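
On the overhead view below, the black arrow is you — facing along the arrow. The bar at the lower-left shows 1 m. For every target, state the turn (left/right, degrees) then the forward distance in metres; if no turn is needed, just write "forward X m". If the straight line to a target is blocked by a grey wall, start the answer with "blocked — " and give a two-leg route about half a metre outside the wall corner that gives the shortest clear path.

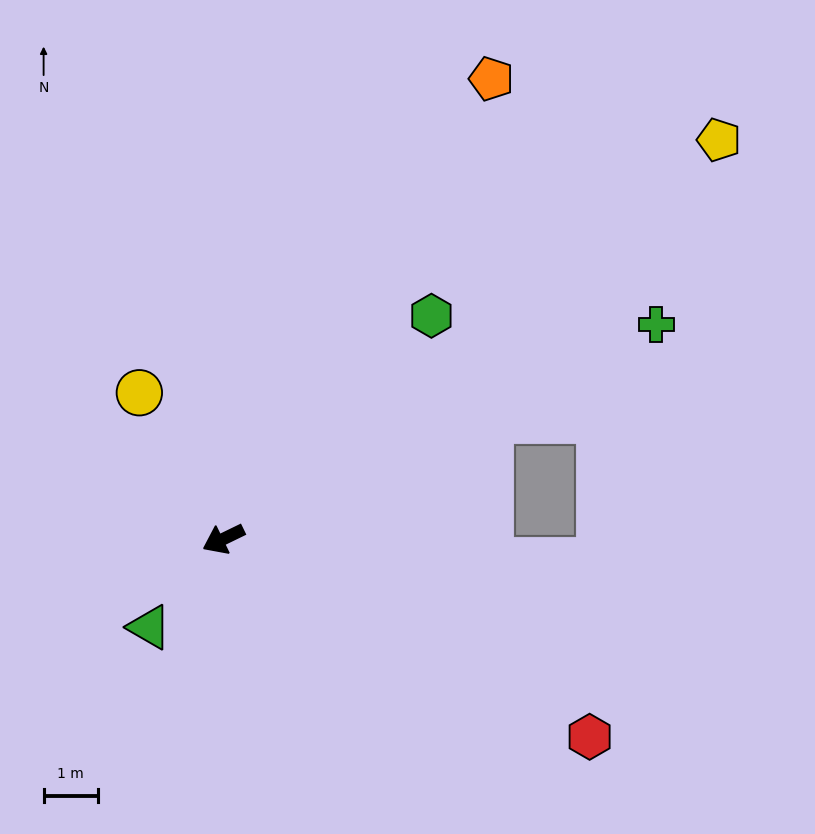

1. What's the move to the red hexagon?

turn left 126°, forward 7.7 m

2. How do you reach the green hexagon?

turn right 159°, forward 5.6 m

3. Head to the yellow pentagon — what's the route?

turn right 167°, forward 11.7 m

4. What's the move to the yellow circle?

turn right 86°, forward 3.1 m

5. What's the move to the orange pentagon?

turn right 146°, forward 9.8 m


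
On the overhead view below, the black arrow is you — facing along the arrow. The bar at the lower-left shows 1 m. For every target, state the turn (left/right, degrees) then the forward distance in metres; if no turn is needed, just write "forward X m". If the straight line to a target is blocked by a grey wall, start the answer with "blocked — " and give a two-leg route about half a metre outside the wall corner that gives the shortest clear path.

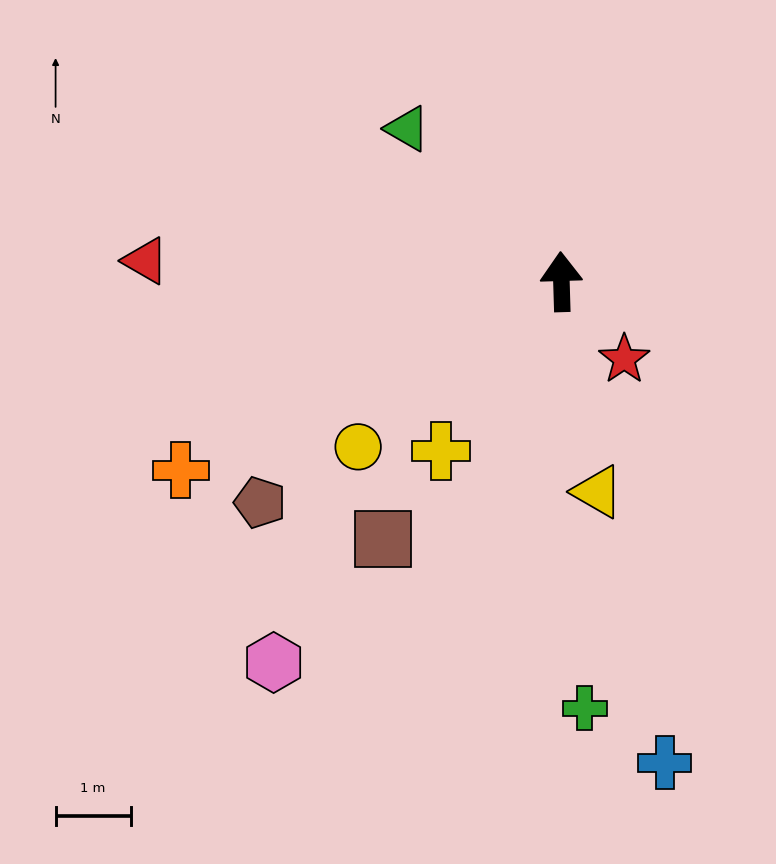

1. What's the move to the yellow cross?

turn left 143°, forward 2.8 m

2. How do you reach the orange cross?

turn left 115°, forward 5.7 m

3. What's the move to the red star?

turn right 143°, forward 1.3 m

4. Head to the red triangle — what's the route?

turn left 85°, forward 5.5 m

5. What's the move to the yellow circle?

turn left 127°, forward 3.5 m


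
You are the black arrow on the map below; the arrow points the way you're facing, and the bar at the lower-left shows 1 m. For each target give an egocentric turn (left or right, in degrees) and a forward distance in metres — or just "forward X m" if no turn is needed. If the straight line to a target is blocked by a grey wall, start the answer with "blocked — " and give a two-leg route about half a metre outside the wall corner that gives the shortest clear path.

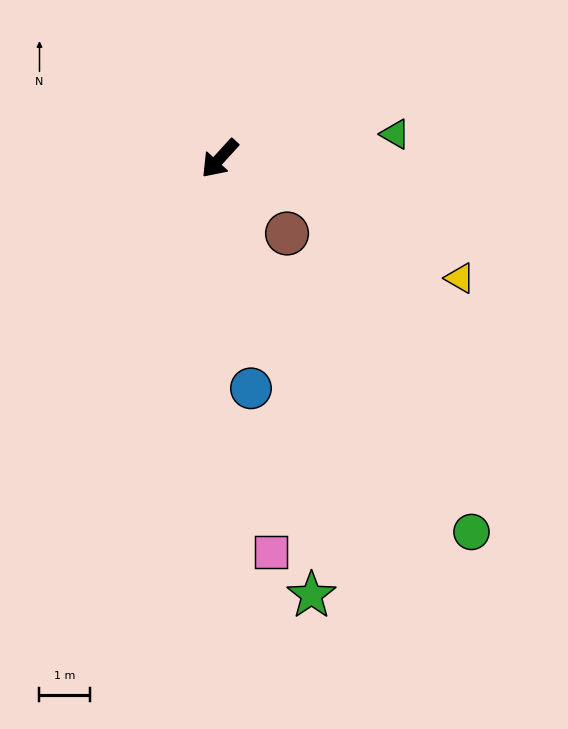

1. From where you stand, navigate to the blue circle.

turn left 50°, forward 4.6 m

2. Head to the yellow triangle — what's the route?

turn left 106°, forward 5.3 m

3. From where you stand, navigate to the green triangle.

turn left 140°, forward 3.5 m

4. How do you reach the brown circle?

turn left 84°, forward 2.0 m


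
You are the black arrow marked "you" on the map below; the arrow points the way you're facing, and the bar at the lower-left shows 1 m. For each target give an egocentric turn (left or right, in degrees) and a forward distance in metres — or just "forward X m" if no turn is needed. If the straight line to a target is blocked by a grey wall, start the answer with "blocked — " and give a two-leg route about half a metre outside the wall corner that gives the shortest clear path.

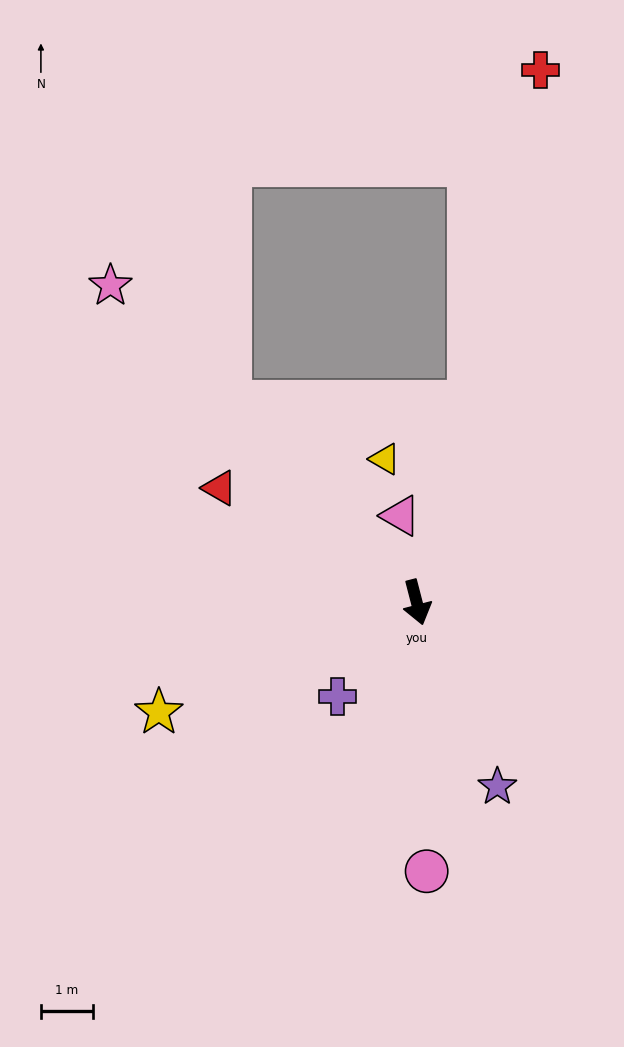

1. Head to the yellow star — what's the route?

turn right 81°, forward 5.4 m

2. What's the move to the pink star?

turn right 150°, forward 8.4 m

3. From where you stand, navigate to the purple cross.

turn right 55°, forward 2.4 m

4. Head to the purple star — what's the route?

turn left 9°, forward 3.9 m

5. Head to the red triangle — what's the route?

turn right 135°, forward 4.4 m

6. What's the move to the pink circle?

turn right 12°, forward 5.2 m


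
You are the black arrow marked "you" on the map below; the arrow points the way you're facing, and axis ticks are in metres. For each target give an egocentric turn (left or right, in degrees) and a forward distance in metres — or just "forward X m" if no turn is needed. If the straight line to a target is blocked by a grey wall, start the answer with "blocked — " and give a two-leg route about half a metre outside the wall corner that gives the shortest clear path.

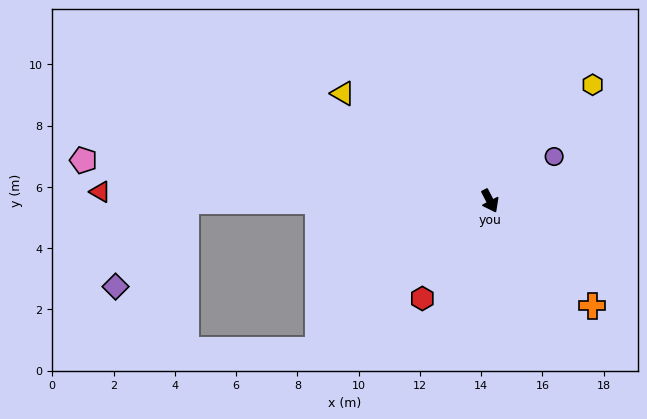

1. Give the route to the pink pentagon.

turn right 123°, forward 13.3 m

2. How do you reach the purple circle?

turn left 97°, forward 2.5 m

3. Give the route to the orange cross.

turn left 17°, forward 4.8 m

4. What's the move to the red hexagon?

turn right 62°, forward 3.9 m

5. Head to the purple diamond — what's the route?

blocked — turn right 117°, forward 9.9 m, then turn left 50°, forward 3.6 m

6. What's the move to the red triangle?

turn right 119°, forward 12.7 m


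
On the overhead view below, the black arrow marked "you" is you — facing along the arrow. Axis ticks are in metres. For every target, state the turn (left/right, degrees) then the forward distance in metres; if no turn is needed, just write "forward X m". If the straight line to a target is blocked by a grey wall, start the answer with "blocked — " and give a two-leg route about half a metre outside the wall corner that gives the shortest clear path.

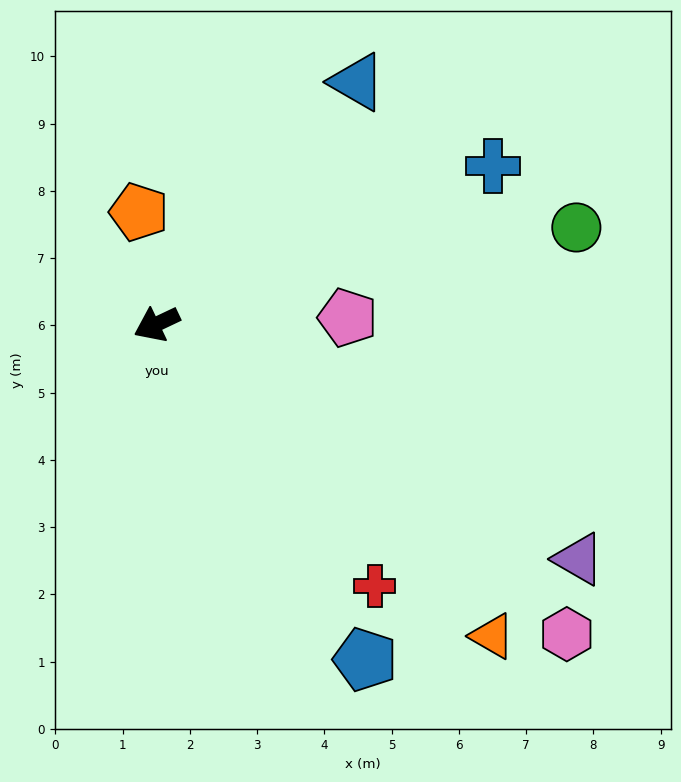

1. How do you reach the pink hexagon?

turn left 118°, forward 7.6 m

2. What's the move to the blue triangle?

turn right 155°, forward 4.7 m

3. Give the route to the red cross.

turn left 104°, forward 5.1 m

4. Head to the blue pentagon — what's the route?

turn left 97°, forward 5.9 m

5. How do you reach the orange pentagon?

turn right 106°, forward 1.7 m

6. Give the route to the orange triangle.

turn left 112°, forward 6.8 m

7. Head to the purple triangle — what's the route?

turn left 126°, forward 7.2 m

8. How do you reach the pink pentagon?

turn left 157°, forward 2.8 m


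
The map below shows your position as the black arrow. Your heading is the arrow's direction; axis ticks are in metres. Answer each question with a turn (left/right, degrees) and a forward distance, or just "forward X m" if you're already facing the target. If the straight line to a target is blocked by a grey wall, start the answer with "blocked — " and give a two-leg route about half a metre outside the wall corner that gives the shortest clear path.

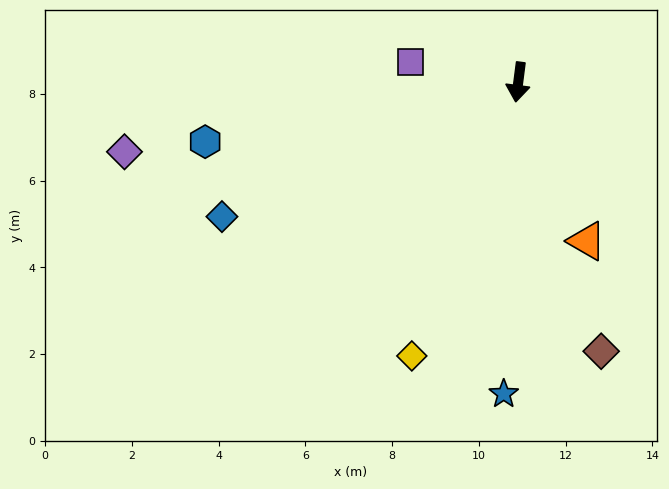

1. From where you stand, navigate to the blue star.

turn left 5°, forward 7.2 m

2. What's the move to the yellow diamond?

turn right 14°, forward 6.8 m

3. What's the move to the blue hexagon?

turn right 72°, forward 7.3 m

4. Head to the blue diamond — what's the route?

turn right 58°, forward 7.5 m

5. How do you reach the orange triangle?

turn left 31°, forward 4.0 m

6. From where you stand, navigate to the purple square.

turn right 93°, forward 2.5 m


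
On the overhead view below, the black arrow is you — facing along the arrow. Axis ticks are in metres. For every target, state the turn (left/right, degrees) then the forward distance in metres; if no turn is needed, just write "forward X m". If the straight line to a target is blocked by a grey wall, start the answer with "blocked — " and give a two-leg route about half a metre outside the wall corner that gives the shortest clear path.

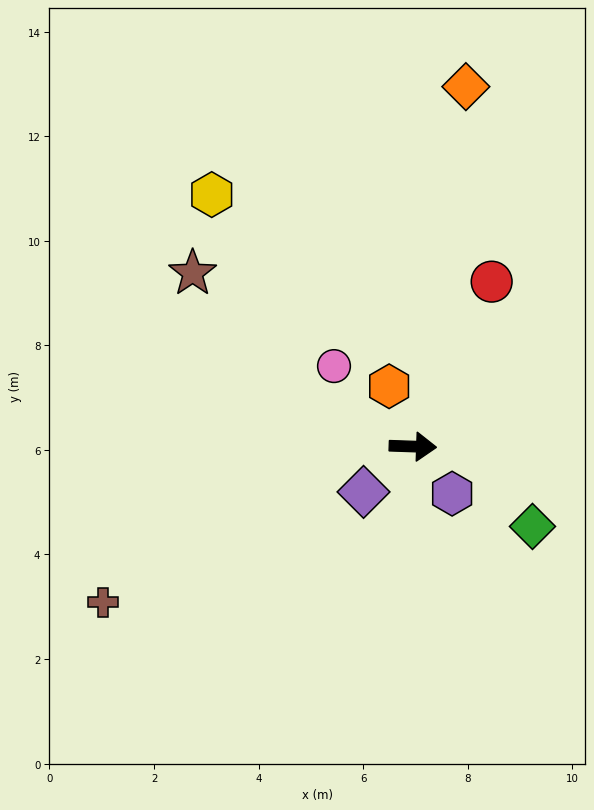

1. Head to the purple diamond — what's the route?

turn right 135°, forward 1.3 m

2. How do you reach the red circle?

turn left 66°, forward 3.5 m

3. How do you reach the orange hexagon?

turn left 113°, forward 1.2 m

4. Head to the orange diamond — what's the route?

turn left 84°, forward 7.0 m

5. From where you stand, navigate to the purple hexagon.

turn right 48°, forward 1.2 m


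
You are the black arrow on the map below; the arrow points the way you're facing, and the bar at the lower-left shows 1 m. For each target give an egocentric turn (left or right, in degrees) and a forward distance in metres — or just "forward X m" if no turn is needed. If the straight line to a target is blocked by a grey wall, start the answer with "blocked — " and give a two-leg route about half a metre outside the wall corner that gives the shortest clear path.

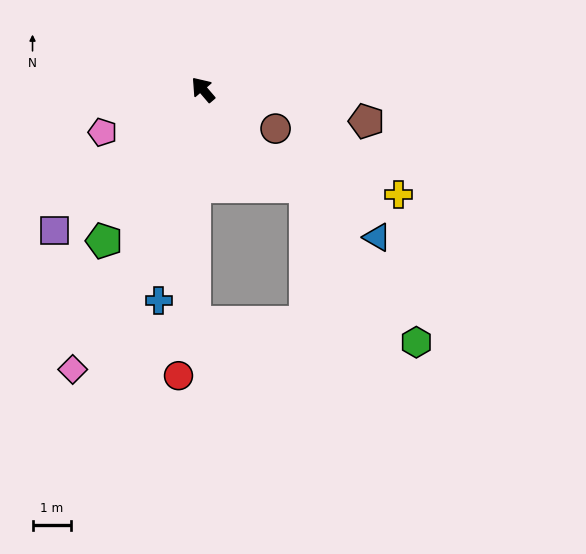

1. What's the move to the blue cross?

turn left 128°, forward 5.6 m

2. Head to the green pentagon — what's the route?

turn left 106°, forward 4.7 m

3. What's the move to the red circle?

turn left 135°, forward 7.5 m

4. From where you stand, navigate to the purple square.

turn left 93°, forward 5.4 m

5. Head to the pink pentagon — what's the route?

turn left 73°, forward 2.9 m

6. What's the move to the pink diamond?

turn left 115°, forward 8.1 m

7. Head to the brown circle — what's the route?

turn right 159°, forward 2.2 m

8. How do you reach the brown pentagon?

turn right 142°, forward 4.4 m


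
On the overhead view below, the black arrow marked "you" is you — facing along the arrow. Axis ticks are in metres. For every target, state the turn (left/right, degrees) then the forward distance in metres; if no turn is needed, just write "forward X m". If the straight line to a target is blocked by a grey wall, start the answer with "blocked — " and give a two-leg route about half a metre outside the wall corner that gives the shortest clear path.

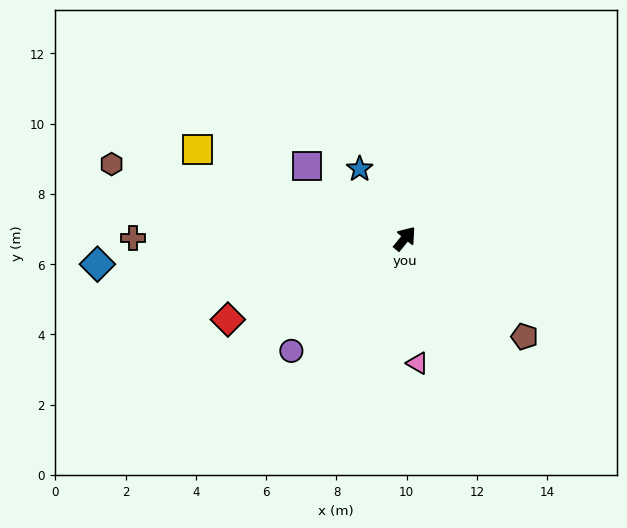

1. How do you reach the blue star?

turn left 72°, forward 2.4 m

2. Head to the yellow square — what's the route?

turn left 106°, forward 6.4 m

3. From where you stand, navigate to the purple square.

turn left 93°, forward 3.5 m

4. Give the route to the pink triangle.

turn right 135°, forward 3.6 m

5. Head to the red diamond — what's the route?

turn left 154°, forward 5.5 m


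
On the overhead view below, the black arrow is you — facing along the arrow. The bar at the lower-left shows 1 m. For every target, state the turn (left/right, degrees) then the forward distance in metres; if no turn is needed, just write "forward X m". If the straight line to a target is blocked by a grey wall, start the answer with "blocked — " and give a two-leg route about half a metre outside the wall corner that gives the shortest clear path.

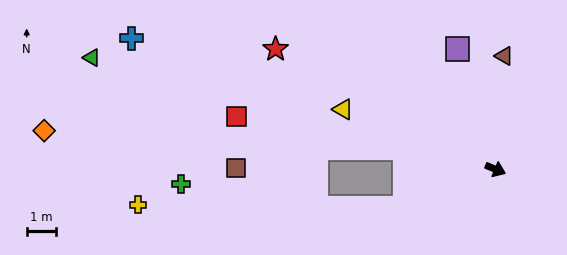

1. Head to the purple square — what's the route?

turn left 130°, forward 4.3 m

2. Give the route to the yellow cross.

blocked — turn right 134°, forward 3.4 m, then turn right 24°, forward 9.2 m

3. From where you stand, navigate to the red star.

turn left 174°, forward 8.6 m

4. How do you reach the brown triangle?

turn left 108°, forward 3.9 m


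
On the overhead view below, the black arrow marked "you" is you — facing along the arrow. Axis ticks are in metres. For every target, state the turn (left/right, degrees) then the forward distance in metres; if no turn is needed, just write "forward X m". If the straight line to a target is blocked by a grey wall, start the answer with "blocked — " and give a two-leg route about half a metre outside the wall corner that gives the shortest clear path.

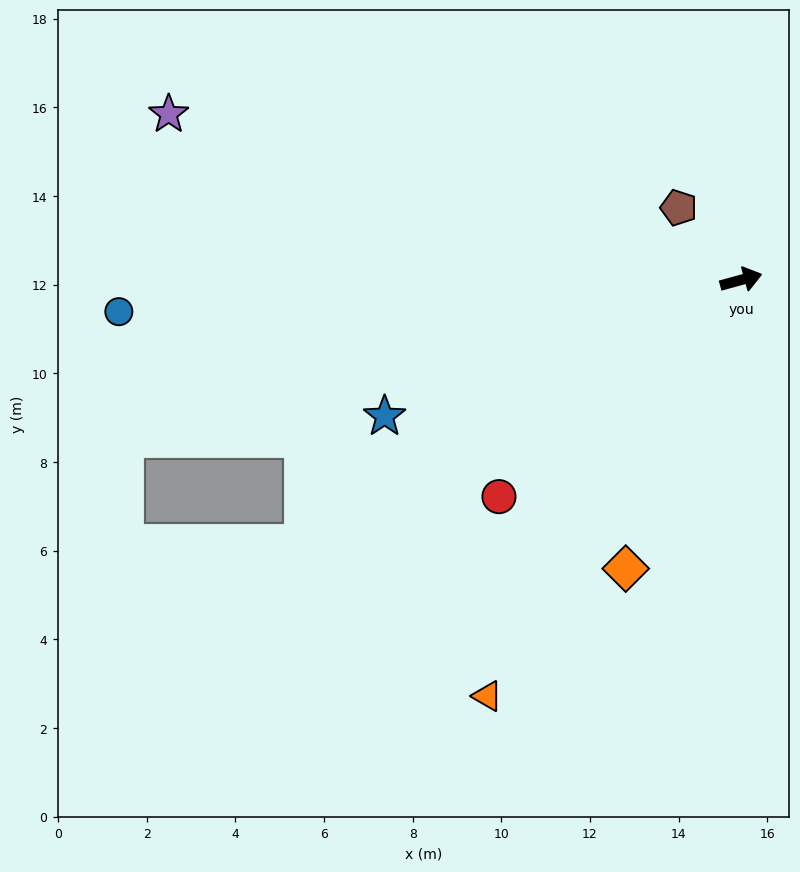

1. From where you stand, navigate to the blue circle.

turn left 168°, forward 14.1 m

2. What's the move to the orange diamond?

turn right 127°, forward 7.0 m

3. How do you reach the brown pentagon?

turn left 116°, forward 2.2 m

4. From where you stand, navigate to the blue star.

turn right 174°, forward 8.6 m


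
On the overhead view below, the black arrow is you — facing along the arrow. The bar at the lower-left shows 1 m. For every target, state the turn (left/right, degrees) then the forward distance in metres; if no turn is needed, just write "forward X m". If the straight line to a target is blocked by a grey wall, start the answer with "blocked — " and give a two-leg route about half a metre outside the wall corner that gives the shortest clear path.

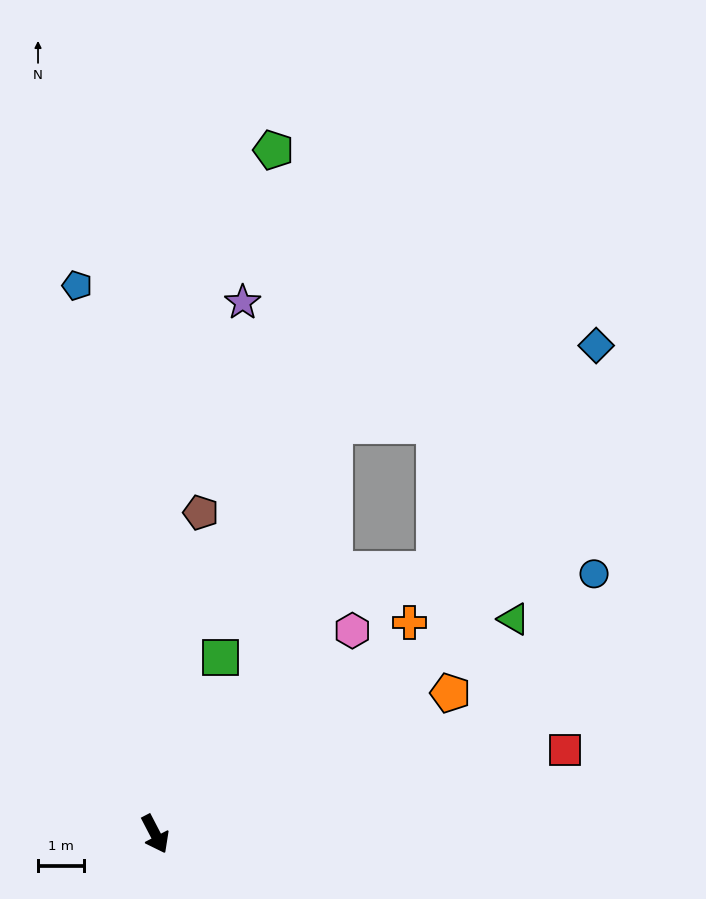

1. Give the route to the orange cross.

turn left 102°, forward 7.3 m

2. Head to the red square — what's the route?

turn left 74°, forward 9.2 m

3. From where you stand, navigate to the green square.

turn left 132°, forward 4.1 m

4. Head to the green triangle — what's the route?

turn left 94°, forward 9.2 m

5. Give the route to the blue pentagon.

turn left 161°, forward 12.2 m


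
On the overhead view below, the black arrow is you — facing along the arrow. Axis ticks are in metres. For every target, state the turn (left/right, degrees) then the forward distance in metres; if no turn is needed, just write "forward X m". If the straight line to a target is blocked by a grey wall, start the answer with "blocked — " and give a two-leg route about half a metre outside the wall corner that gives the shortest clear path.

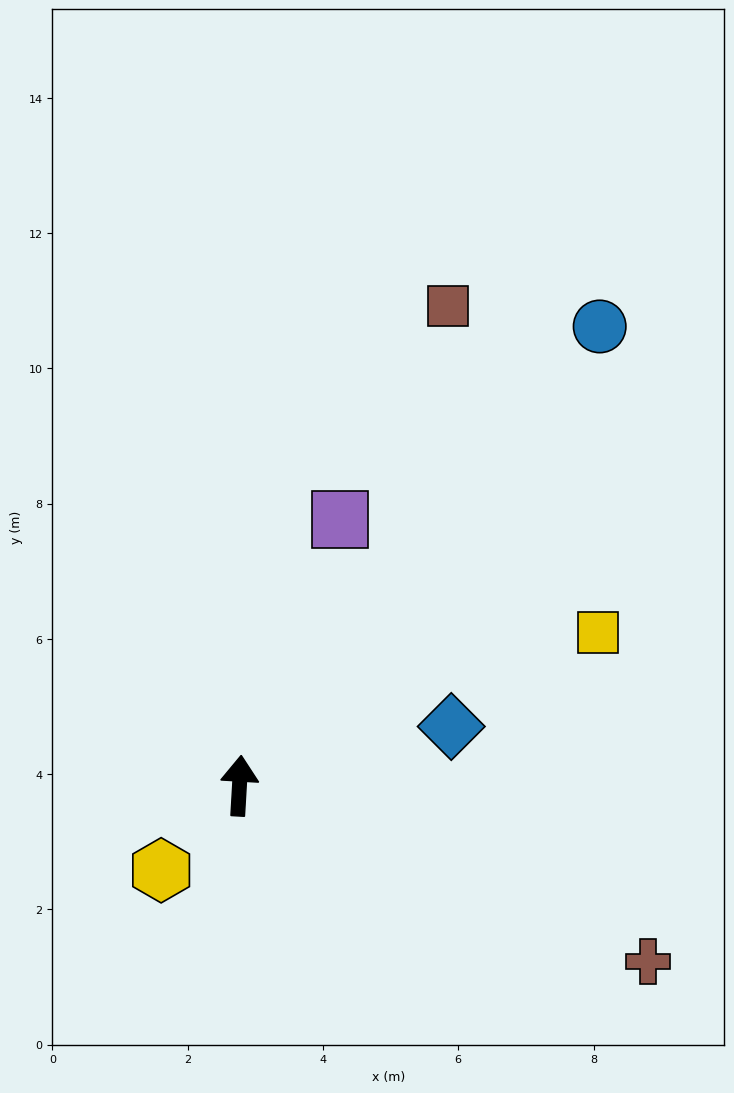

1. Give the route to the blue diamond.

turn right 71°, forward 3.3 m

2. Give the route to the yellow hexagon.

turn left 141°, forward 1.7 m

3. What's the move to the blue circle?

turn right 35°, forward 8.6 m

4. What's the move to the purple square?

turn right 17°, forward 4.2 m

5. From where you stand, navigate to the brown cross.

turn right 110°, forward 6.6 m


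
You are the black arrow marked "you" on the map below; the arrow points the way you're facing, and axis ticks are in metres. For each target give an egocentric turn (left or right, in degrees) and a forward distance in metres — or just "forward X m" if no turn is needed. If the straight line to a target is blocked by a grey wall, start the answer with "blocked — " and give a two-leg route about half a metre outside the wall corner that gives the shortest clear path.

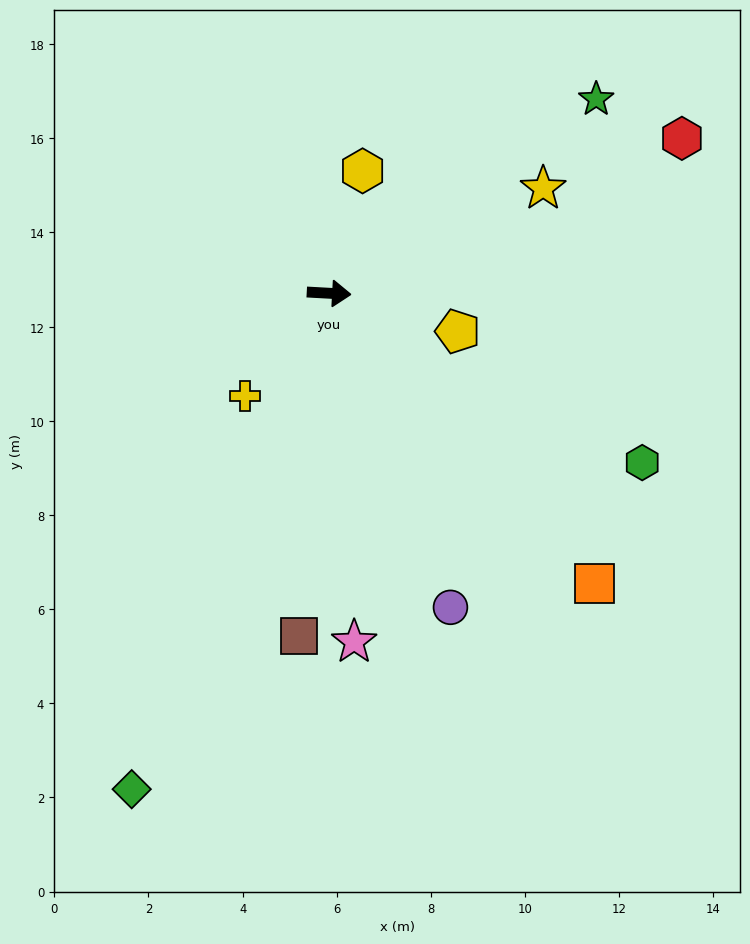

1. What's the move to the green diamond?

turn right 109°, forward 11.3 m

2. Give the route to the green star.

turn left 39°, forward 7.0 m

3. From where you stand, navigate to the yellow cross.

turn right 126°, forward 2.8 m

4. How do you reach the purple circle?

turn right 66°, forward 7.2 m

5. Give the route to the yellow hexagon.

turn left 78°, forward 2.7 m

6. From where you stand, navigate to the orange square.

turn right 44°, forward 8.4 m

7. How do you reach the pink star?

turn right 83°, forward 7.4 m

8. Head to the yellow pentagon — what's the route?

turn right 13°, forward 2.8 m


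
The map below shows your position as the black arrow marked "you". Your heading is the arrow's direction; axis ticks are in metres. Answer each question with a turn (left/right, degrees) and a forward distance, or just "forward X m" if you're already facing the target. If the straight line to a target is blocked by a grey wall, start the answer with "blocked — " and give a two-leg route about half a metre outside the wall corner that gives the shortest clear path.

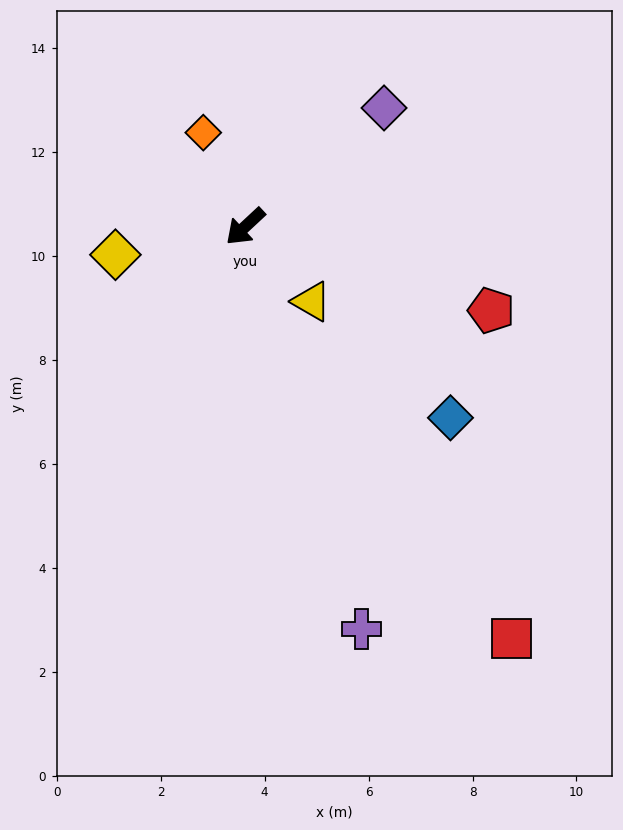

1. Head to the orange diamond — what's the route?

turn right 109°, forward 2.0 m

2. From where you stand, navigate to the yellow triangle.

turn left 89°, forward 1.9 m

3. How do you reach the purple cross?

turn left 63°, forward 8.1 m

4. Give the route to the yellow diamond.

turn right 31°, forward 2.6 m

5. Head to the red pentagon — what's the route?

turn left 118°, forward 5.0 m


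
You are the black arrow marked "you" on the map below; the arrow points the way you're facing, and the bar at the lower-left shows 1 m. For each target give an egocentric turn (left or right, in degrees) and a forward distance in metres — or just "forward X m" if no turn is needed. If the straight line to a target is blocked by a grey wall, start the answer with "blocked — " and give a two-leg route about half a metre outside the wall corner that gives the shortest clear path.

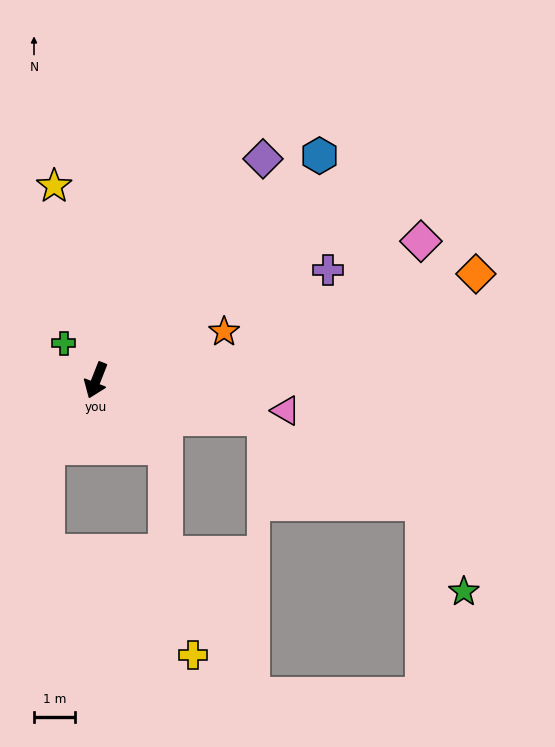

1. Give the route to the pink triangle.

turn left 102°, forward 4.7 m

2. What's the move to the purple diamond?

turn left 164°, forward 6.8 m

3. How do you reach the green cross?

turn right 117°, forward 1.2 m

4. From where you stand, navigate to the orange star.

turn left 132°, forward 3.4 m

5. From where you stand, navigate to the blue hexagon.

turn left 157°, forward 7.8 m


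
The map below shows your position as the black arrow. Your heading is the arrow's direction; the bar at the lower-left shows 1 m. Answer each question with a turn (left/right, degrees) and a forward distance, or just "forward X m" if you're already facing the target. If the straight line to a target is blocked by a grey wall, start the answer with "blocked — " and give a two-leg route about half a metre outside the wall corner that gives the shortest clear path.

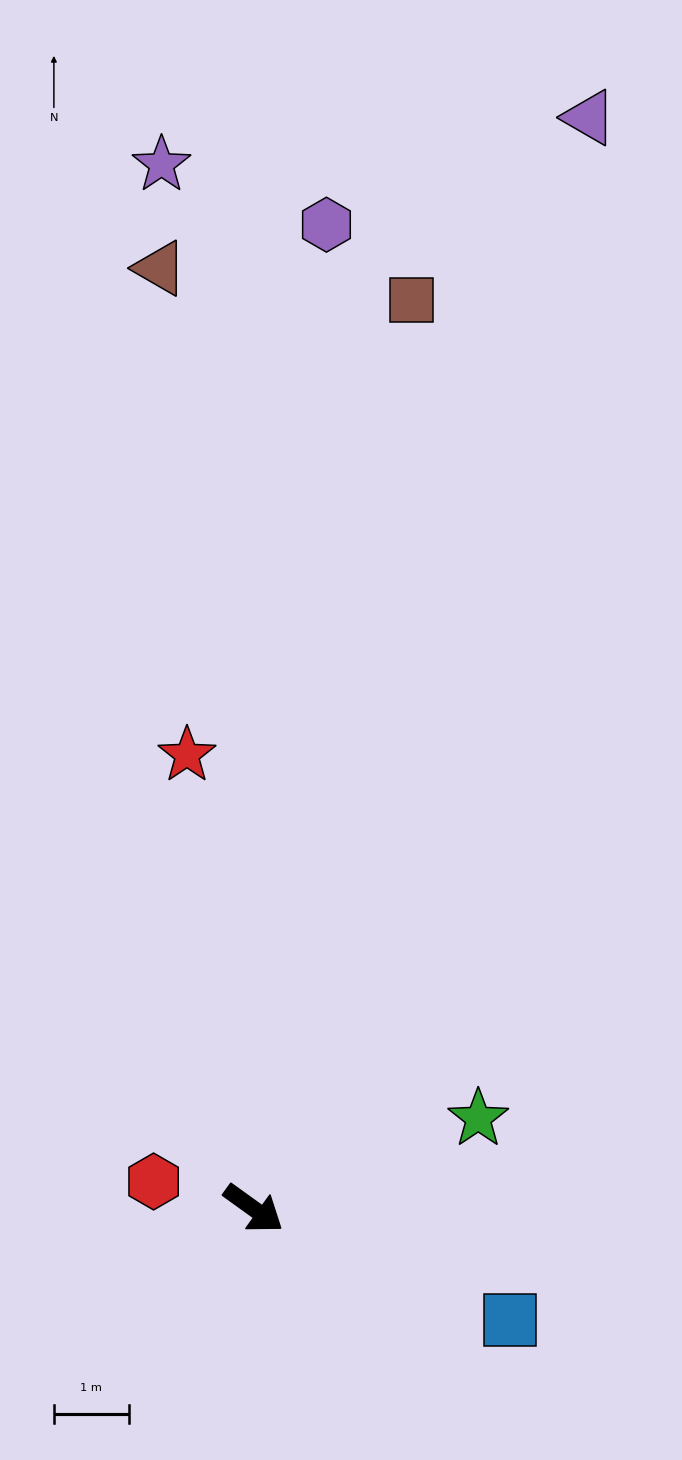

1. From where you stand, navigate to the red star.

turn left 134°, forward 6.1 m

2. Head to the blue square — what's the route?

turn left 12°, forward 3.7 m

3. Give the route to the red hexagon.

turn right 159°, forward 1.4 m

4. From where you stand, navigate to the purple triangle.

turn left 109°, forward 15.3 m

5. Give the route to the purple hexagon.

turn left 122°, forward 13.2 m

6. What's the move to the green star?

turn left 58°, forward 3.2 m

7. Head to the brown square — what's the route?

turn left 116°, forward 12.3 m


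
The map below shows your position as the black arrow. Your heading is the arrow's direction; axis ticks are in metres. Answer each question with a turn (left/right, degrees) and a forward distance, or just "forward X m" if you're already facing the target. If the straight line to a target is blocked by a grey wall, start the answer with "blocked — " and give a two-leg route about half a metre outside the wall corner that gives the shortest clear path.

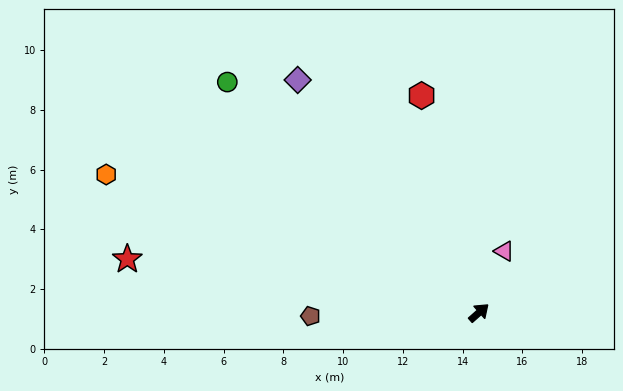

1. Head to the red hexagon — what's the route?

turn left 63°, forward 7.5 m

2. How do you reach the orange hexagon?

turn left 118°, forward 13.3 m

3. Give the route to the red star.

turn left 130°, forward 11.9 m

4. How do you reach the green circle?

turn left 96°, forward 11.4 m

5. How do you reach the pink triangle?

turn left 26°, forward 2.2 m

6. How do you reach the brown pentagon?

turn left 140°, forward 5.6 m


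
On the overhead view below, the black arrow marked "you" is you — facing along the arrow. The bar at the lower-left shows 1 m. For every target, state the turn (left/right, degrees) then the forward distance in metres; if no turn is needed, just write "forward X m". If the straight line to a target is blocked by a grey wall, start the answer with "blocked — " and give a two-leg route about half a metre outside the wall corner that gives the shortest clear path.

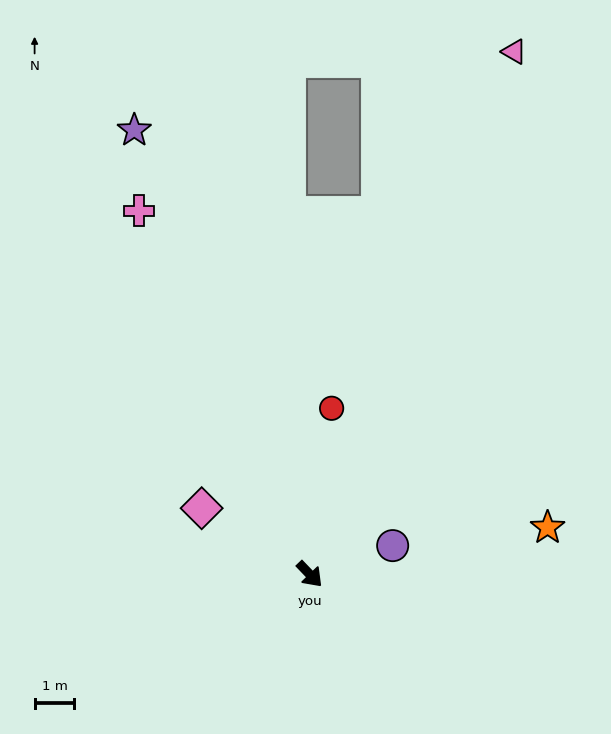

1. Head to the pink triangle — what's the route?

turn left 115°, forward 14.1 m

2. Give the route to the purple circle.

turn left 65°, forward 2.2 m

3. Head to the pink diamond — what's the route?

turn right 165°, forward 3.2 m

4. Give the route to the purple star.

turn left 158°, forward 12.0 m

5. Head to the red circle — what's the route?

turn left 129°, forward 4.2 m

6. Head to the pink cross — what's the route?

turn left 161°, forward 10.1 m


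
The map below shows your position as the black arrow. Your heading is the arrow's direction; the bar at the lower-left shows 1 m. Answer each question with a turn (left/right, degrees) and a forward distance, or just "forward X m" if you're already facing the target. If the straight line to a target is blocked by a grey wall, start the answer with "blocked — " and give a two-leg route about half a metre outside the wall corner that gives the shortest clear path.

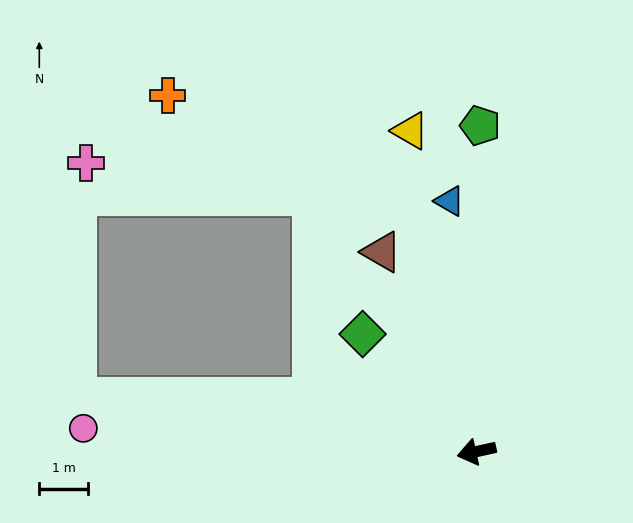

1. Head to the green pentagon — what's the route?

turn right 103°, forward 6.7 m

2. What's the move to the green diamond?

turn right 58°, forward 3.3 m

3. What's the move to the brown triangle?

turn right 77°, forward 4.5 m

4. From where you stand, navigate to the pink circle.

turn right 16°, forward 8.0 m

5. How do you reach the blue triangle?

turn right 96°, forward 5.1 m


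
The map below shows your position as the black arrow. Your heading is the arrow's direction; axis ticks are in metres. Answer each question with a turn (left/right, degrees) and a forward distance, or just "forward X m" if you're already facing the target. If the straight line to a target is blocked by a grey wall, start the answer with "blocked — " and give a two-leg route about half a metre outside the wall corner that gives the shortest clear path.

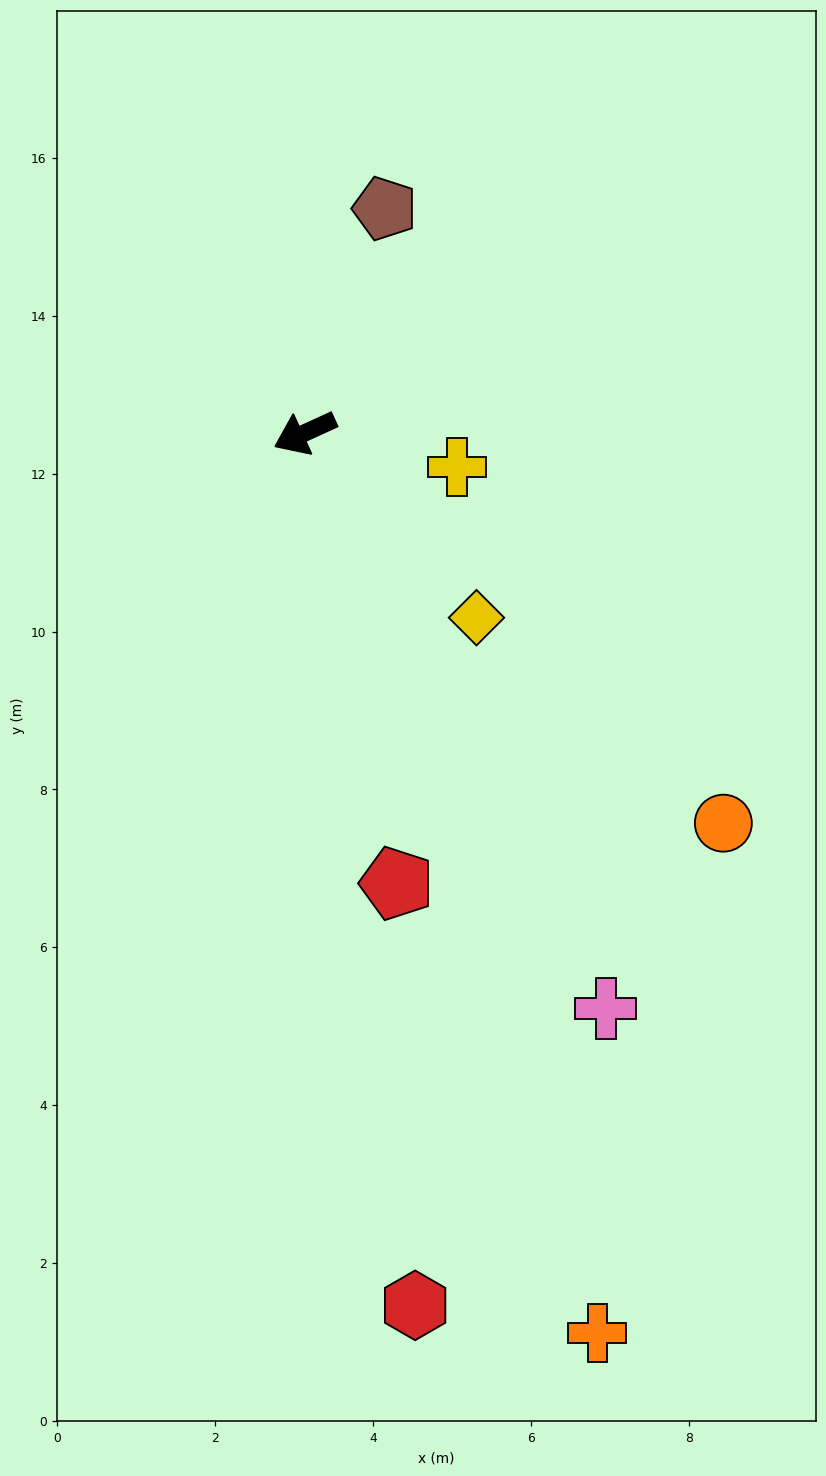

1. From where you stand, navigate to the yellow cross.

turn left 143°, forward 2.0 m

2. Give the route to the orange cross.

turn left 83°, forward 12.0 m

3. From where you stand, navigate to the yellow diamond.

turn left 108°, forward 3.2 m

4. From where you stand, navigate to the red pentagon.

turn left 77°, forward 5.8 m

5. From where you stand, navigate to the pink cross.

turn left 93°, forward 8.2 m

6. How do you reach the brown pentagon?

turn right 134°, forward 3.0 m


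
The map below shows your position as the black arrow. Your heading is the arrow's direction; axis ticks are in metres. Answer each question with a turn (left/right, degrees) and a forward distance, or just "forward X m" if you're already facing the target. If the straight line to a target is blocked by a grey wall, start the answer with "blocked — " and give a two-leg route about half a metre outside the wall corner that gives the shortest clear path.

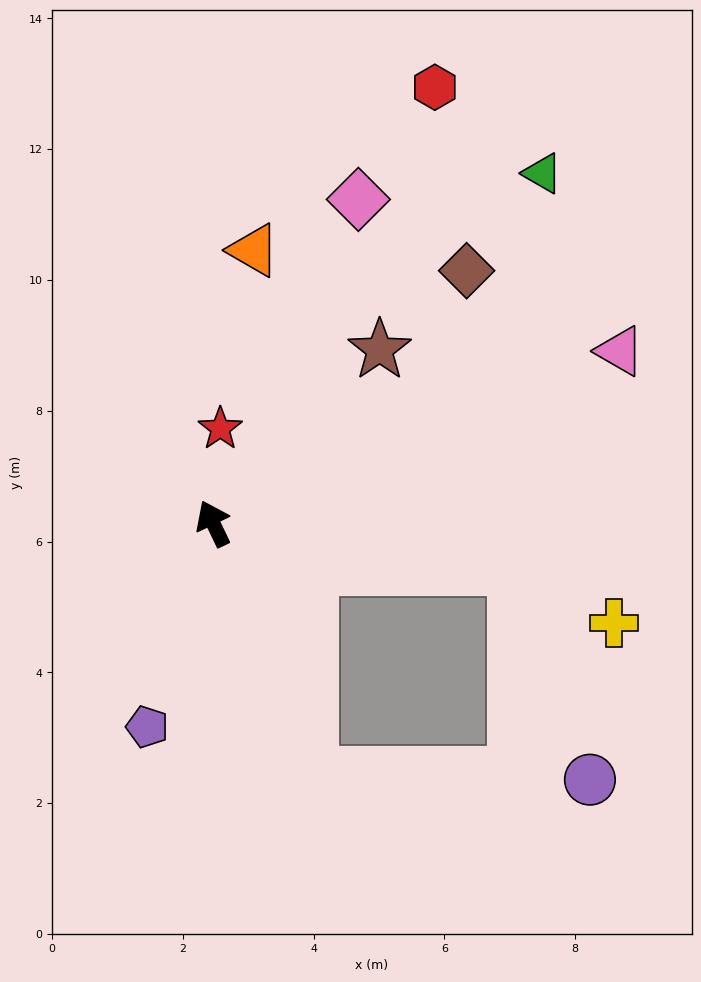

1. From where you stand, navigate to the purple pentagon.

turn left 137°, forward 3.3 m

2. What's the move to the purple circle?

blocked — turn right 124°, forward 4.7 m, then turn right 62°, forward 3.4 m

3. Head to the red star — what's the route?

turn right 30°, forward 1.5 m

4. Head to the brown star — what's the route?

turn right 69°, forward 3.7 m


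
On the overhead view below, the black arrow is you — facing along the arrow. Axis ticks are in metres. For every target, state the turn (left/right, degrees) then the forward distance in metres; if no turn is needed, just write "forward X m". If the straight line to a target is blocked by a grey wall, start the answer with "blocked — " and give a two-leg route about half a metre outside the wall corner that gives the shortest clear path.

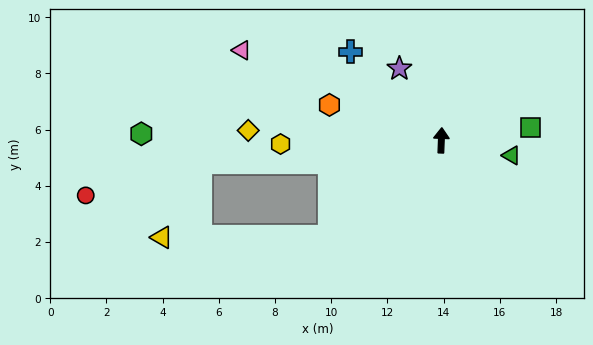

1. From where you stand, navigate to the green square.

turn right 80°, forward 3.2 m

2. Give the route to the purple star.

turn left 33°, forward 3.0 m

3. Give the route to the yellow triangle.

blocked — turn left 133°, forward 5.2 m, then turn right 41°, forward 6.0 m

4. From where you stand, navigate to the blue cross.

turn left 48°, forward 4.5 m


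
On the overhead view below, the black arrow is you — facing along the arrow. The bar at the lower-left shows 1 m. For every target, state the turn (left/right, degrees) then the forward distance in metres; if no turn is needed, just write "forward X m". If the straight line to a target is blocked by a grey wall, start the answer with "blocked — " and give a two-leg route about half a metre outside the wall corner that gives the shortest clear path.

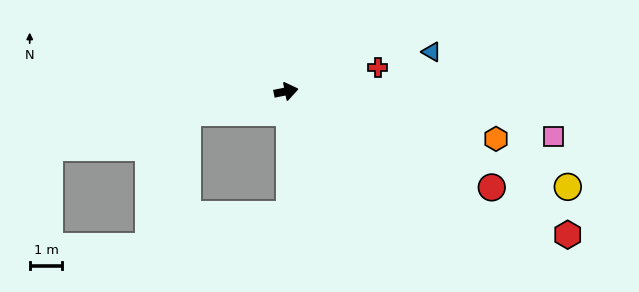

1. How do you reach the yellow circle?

turn right 30°, forward 9.2 m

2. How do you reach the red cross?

turn left 3°, forward 2.9 m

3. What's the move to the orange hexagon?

turn right 24°, forward 6.6 m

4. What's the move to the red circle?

turn right 36°, forward 7.0 m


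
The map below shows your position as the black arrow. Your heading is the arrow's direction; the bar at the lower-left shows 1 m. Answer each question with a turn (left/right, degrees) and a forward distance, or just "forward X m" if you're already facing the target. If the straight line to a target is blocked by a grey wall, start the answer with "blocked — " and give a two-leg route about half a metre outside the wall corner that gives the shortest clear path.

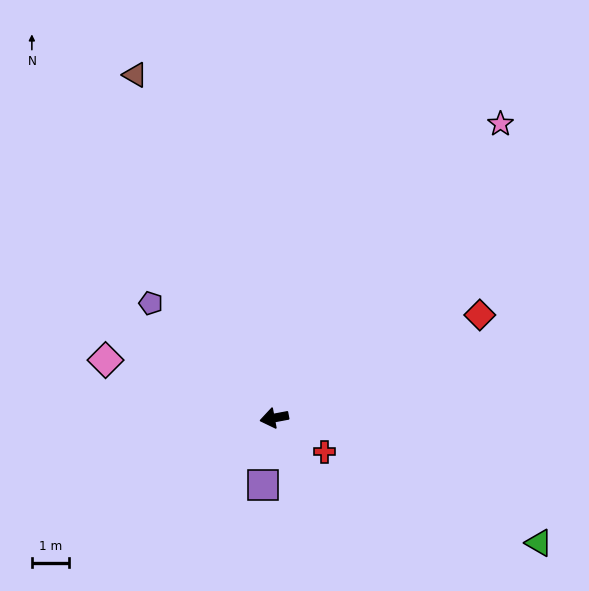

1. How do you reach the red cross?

turn left 135°, forward 1.6 m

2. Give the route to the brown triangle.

turn right 79°, forward 10.0 m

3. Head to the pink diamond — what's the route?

turn right 30°, forward 4.8 m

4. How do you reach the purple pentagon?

turn right 54°, forward 4.5 m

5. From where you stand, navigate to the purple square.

turn left 70°, forward 1.8 m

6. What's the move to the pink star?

turn right 138°, forward 10.0 m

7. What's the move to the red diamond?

turn right 164°, forward 6.2 m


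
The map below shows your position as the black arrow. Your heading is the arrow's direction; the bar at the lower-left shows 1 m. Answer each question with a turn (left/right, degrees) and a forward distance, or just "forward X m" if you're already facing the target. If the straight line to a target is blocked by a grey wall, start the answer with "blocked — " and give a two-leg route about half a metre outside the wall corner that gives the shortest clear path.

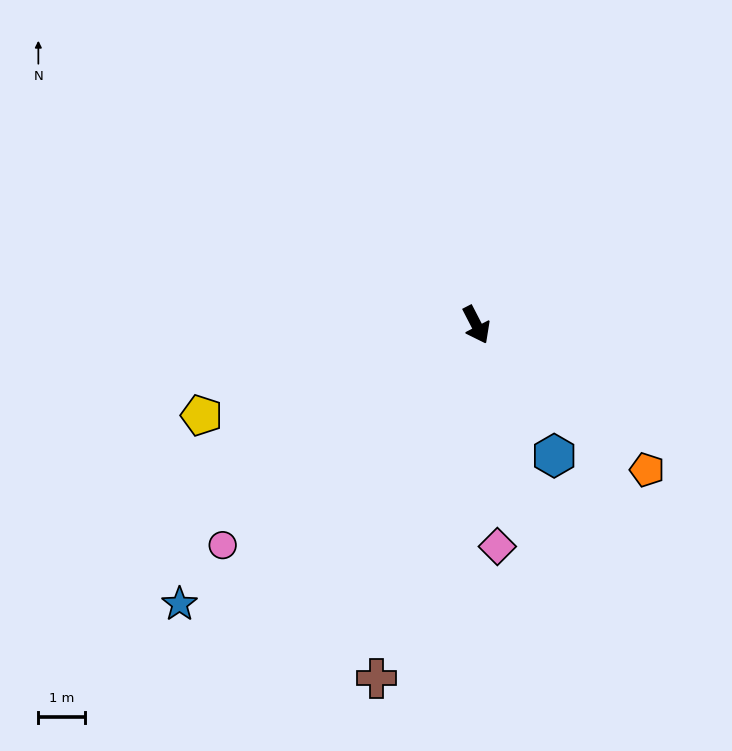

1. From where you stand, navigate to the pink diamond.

turn right 22°, forward 4.8 m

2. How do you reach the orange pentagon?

turn left 22°, forward 4.8 m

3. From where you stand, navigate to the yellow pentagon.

turn right 99°, forward 6.2 m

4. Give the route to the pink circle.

turn right 76°, forward 7.2 m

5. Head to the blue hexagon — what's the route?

turn left 3°, forward 3.3 m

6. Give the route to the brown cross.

turn right 43°, forward 7.9 m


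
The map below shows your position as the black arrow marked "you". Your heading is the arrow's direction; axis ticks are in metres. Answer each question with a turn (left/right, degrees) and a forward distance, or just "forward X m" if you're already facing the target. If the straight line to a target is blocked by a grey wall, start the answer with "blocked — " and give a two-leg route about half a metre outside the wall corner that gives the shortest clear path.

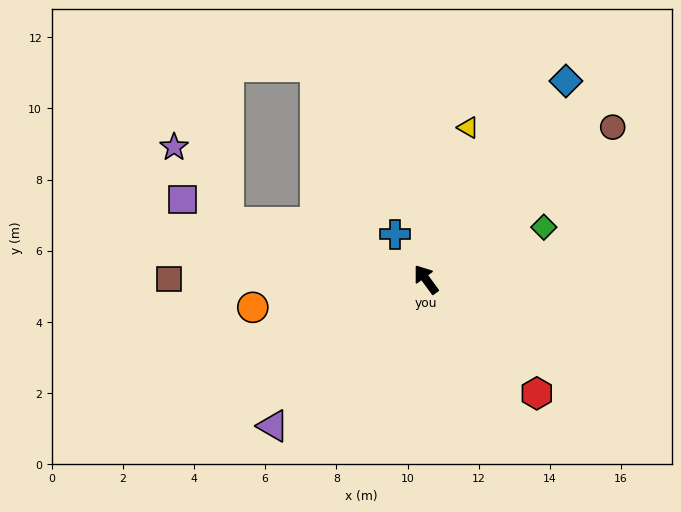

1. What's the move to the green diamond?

turn right 102°, forward 3.6 m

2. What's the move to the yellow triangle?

turn right 52°, forward 4.4 m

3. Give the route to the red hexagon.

turn right 172°, forward 4.5 m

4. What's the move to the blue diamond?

turn right 71°, forward 6.8 m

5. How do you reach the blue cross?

forward 1.5 m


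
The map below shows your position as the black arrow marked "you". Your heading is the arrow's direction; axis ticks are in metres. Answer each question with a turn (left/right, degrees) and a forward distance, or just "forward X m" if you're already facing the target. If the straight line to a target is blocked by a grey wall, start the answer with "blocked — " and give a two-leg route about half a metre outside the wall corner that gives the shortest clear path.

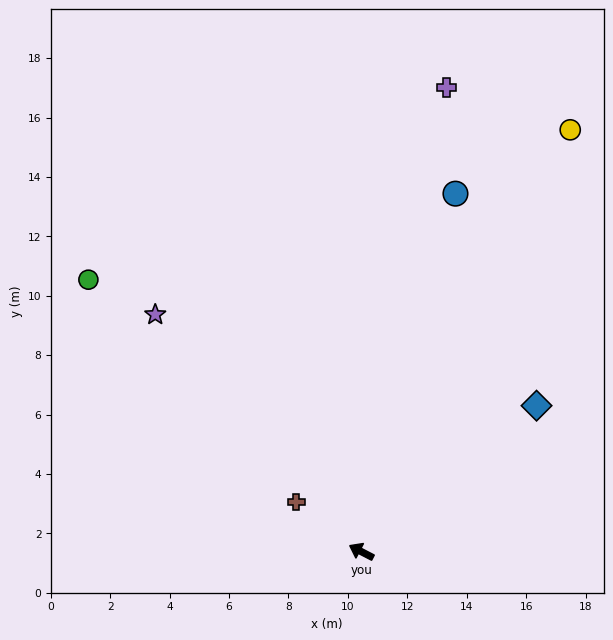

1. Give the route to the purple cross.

turn right 73°, forward 15.9 m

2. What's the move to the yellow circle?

turn right 89°, forward 15.8 m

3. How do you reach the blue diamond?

turn right 113°, forward 7.7 m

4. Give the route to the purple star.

turn right 22°, forward 10.6 m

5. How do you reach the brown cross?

turn right 10°, forward 2.8 m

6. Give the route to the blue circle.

turn right 77°, forward 12.5 m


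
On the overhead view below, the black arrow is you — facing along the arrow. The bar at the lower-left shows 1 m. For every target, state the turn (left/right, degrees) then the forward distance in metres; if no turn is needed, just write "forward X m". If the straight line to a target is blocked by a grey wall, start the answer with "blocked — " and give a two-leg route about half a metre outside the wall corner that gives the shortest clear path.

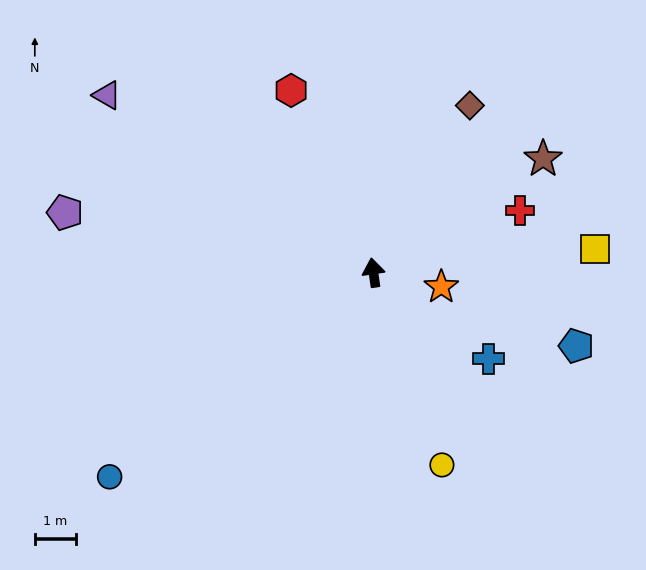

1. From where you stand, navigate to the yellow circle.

turn right 169°, forward 5.0 m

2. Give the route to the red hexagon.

turn left 16°, forward 4.9 m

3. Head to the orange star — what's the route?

turn right 110°, forward 1.7 m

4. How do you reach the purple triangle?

turn left 48°, forward 7.8 m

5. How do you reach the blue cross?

turn right 135°, forward 3.5 m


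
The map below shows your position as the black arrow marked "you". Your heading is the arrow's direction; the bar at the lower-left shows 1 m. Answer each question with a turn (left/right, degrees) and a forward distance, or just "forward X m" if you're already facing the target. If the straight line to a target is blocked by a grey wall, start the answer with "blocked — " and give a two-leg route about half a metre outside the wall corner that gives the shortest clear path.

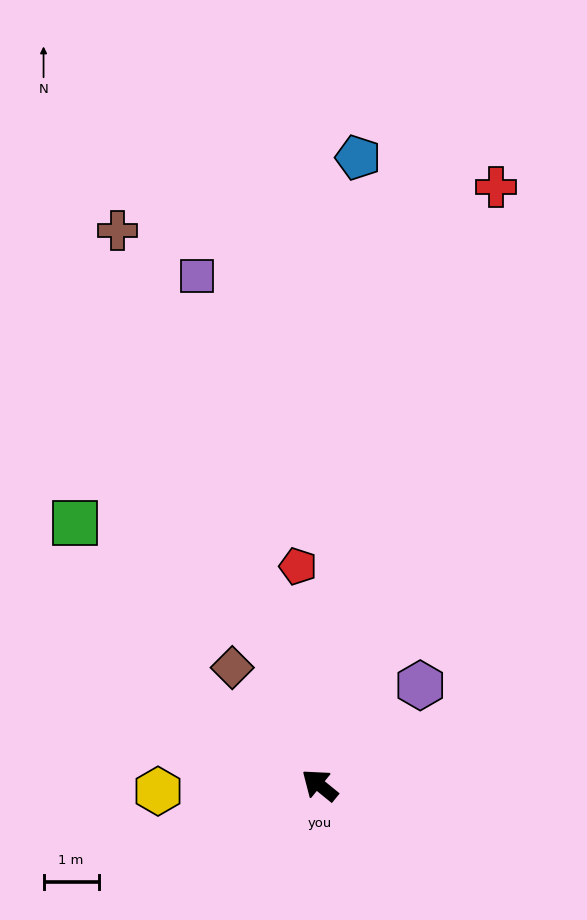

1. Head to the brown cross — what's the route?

turn right 31°, forward 10.7 m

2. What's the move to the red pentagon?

turn right 45°, forward 4.0 m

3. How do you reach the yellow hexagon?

turn left 41°, forward 2.9 m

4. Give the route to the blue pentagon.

turn right 54°, forward 11.4 m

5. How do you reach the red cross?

turn right 67°, forward 11.3 m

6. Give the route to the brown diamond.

turn right 14°, forward 2.7 m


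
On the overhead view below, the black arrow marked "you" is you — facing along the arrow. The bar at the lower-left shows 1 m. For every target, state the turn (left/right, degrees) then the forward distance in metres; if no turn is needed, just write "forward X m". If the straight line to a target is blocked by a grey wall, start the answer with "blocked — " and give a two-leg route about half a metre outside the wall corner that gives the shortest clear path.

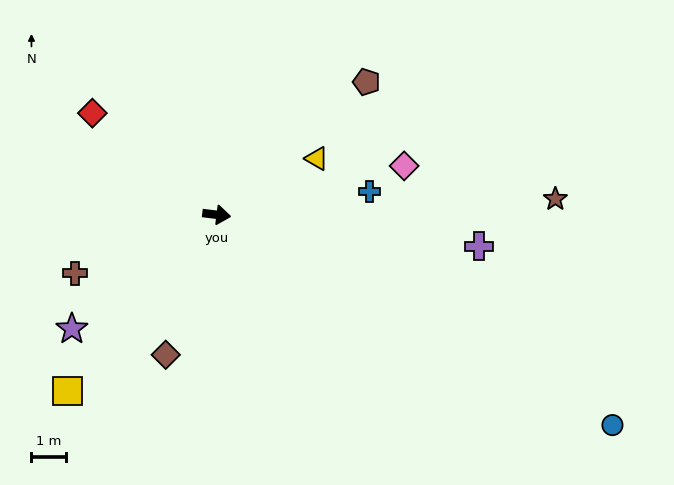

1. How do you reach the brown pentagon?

turn left 49°, forward 5.7 m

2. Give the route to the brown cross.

turn right 151°, forward 4.4 m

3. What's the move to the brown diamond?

turn right 103°, forward 4.3 m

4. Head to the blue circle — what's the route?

turn right 21°, forward 12.8 m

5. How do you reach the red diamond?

turn left 148°, forward 4.6 m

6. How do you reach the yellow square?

turn right 123°, forward 6.6 m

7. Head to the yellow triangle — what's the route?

turn left 36°, forward 3.3 m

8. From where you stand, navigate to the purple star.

turn right 135°, forward 5.3 m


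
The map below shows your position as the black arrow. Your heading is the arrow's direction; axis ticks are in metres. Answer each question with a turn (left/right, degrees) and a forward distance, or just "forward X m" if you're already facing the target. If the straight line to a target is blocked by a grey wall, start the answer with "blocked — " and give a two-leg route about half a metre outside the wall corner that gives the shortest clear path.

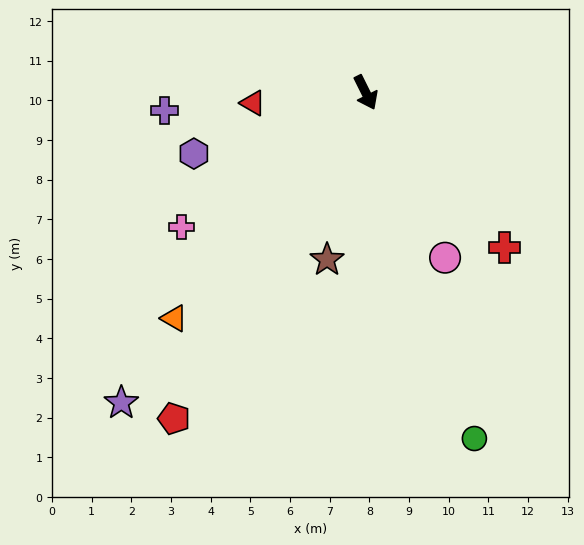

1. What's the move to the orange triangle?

turn right 67°, forward 7.5 m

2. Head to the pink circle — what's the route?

forward 4.6 m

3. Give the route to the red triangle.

turn right 111°, forward 2.9 m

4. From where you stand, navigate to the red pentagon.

turn right 57°, forward 9.5 m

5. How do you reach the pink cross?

turn right 80°, forward 5.7 m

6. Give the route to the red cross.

turn left 15°, forward 5.3 m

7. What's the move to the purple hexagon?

turn right 97°, forward 4.6 m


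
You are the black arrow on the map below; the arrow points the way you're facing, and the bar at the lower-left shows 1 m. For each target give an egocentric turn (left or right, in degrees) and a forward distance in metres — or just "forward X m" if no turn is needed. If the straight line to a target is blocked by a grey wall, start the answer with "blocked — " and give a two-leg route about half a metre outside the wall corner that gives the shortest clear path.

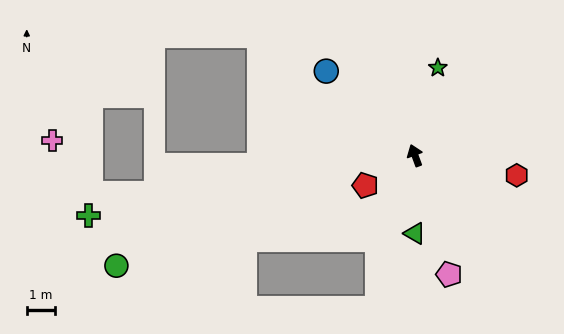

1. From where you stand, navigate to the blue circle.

turn left 26°, forward 4.3 m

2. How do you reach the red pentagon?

turn left 101°, forward 2.0 m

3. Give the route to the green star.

turn right 35°, forward 3.2 m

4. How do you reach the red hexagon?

turn right 121°, forward 3.7 m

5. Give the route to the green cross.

turn left 80°, forward 11.7 m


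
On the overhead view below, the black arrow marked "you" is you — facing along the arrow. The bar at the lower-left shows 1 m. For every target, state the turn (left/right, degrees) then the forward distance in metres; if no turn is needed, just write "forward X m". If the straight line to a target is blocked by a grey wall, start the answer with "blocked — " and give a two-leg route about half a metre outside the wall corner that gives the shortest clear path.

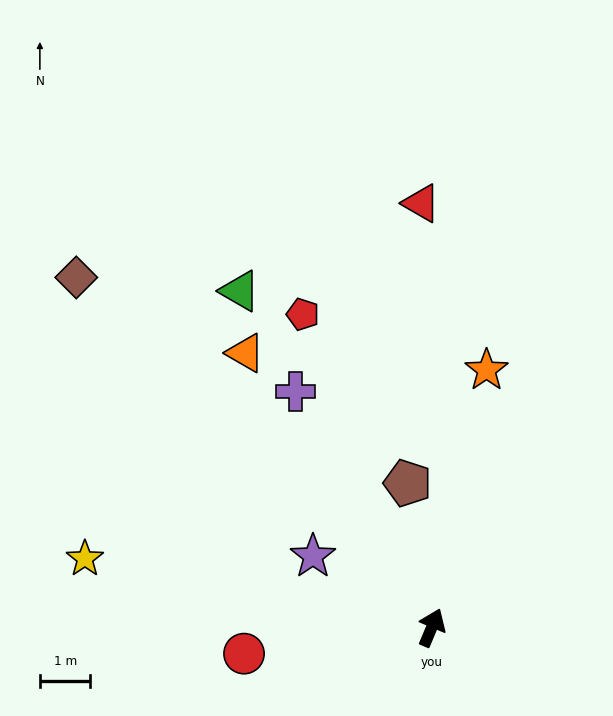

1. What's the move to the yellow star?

turn left 102°, forward 7.0 m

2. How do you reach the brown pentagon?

turn left 32°, forward 2.9 m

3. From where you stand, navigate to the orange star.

turn left 11°, forward 5.2 m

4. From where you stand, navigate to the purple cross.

turn left 53°, forward 5.4 m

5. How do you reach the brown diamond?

turn left 68°, forward 9.9 m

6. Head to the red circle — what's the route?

turn left 121°, forward 3.8 m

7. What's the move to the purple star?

turn left 82°, forward 2.7 m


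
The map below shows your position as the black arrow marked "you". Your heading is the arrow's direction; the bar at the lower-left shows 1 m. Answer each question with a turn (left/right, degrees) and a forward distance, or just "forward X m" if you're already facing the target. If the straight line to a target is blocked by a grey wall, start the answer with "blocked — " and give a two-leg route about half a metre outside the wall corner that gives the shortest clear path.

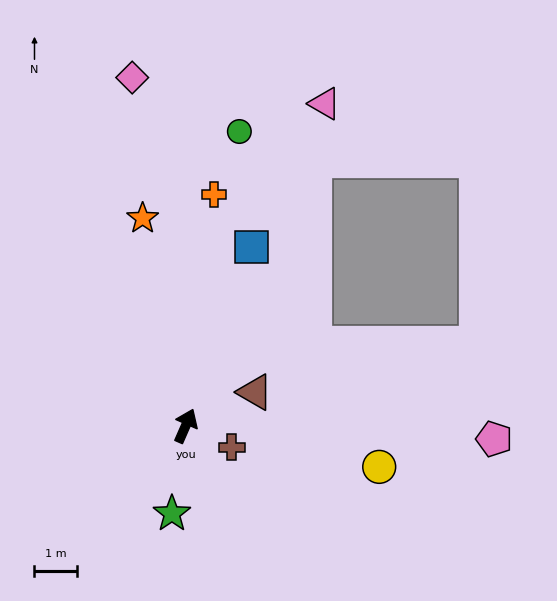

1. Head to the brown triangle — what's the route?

turn right 40°, forward 1.8 m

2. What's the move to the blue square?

turn left 3°, forward 4.5 m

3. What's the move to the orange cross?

turn left 17°, forward 5.5 m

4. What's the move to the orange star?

turn left 35°, forward 5.0 m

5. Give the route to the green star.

turn right 165°, forward 2.1 m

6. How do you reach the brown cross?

turn right 91°, forward 1.2 m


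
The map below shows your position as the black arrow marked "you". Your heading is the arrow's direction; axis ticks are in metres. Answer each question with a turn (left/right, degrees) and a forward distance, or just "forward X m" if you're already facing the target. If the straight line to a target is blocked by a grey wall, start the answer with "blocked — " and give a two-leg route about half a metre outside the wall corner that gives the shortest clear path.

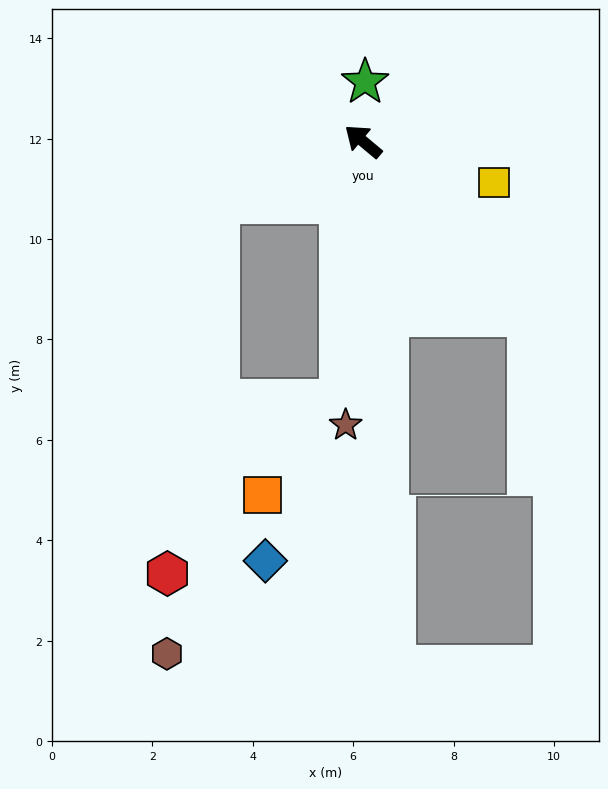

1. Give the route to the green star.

turn right 52°, forward 1.2 m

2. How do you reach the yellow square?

turn right 158°, forward 2.7 m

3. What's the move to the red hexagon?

blocked — turn left 63°, forward 3.1 m, then turn left 59°, forward 7.5 m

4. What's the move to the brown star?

turn left 126°, forward 5.7 m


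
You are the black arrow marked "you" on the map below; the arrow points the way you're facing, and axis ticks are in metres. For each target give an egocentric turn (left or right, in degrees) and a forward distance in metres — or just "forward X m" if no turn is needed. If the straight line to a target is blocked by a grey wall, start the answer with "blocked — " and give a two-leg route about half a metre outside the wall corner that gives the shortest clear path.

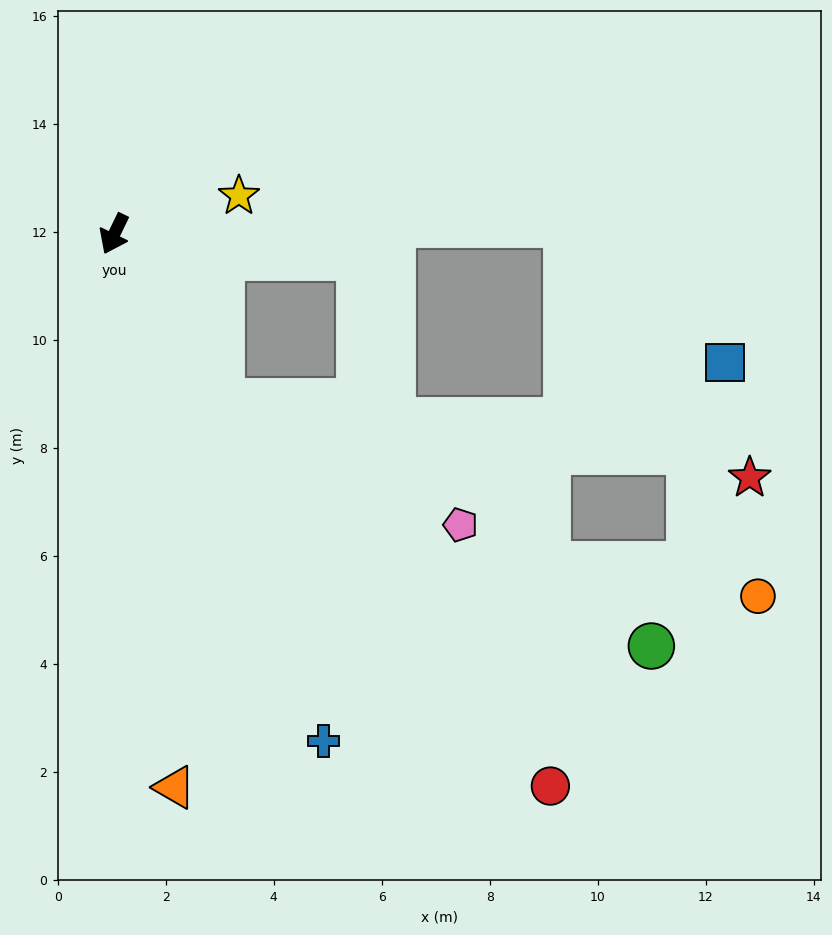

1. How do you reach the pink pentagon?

blocked — turn left 59°, forward 3.7 m, then turn left 30°, forward 5.0 m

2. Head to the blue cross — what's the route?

turn left 48°, forward 10.2 m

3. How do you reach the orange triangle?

turn left 32°, forward 10.3 m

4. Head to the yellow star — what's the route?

turn left 133°, forward 2.4 m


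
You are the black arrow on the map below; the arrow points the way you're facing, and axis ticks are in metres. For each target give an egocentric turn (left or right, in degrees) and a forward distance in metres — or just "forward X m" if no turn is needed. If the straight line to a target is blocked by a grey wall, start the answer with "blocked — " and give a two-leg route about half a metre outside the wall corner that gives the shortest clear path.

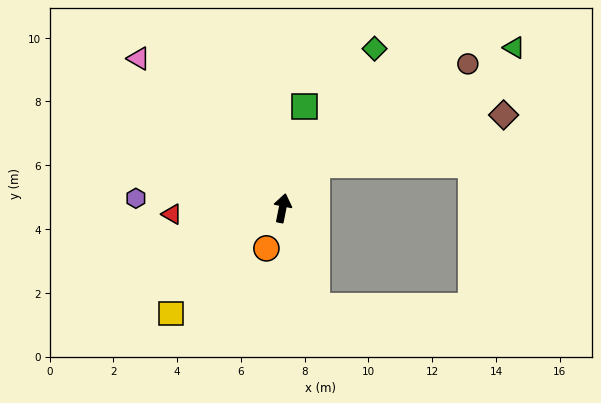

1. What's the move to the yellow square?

turn left 145°, forward 4.8 m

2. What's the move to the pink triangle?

turn left 55°, forward 6.5 m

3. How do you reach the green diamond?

turn right 19°, forward 5.8 m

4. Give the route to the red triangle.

turn left 104°, forward 3.5 m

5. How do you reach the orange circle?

turn left 169°, forward 1.4 m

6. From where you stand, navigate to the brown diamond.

blocked — turn right 26°, forward 1.7 m, then turn right 38°, forward 6.1 m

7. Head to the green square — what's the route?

forward 3.3 m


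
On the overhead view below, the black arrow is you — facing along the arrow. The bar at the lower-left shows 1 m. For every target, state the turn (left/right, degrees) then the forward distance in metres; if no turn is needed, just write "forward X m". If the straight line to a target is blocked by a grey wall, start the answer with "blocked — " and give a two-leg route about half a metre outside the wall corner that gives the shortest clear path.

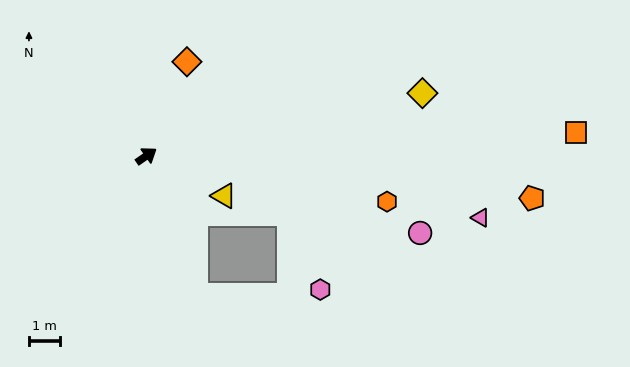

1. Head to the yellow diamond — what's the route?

turn right 22°, forward 9.1 m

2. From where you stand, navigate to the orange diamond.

turn left 32°, forward 3.3 m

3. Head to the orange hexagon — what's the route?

turn right 46°, forward 7.9 m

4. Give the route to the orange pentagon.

turn right 41°, forward 12.5 m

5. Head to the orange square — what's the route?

turn right 32°, forward 13.9 m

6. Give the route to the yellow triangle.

turn right 62°, forward 2.8 m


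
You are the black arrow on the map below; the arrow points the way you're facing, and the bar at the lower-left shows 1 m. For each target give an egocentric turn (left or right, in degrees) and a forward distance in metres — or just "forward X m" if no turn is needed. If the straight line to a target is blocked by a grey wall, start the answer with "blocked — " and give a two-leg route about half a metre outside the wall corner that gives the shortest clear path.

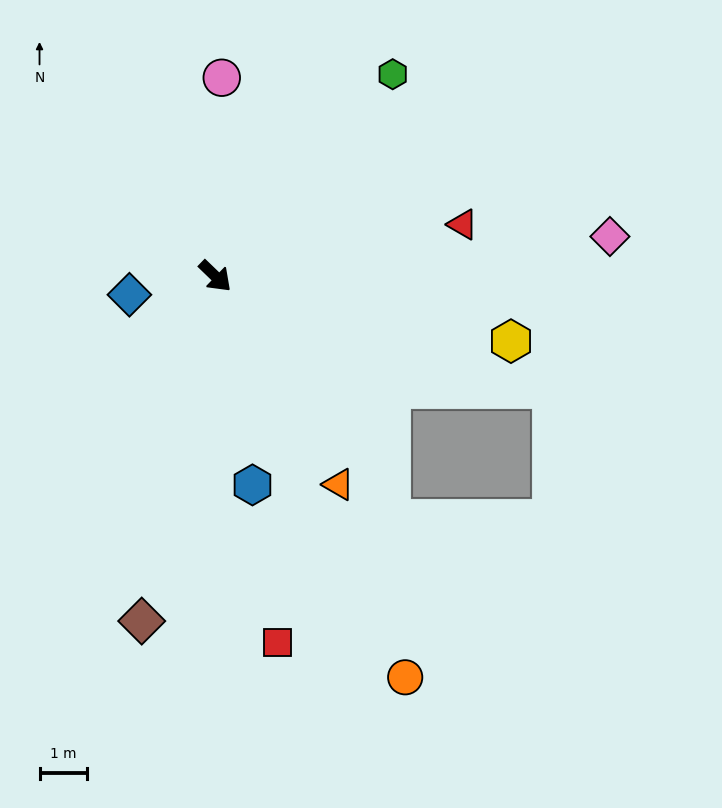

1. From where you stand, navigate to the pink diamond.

turn left 50°, forward 8.3 m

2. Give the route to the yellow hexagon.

turn left 32°, forward 6.4 m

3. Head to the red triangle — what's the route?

turn left 56°, forward 5.3 m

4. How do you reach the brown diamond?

turn right 58°, forward 7.4 m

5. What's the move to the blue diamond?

turn right 124°, forward 1.8 m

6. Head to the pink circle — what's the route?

turn left 132°, forward 4.2 m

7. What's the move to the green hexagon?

turn left 93°, forward 5.7 m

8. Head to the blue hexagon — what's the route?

turn right 36°, forward 4.5 m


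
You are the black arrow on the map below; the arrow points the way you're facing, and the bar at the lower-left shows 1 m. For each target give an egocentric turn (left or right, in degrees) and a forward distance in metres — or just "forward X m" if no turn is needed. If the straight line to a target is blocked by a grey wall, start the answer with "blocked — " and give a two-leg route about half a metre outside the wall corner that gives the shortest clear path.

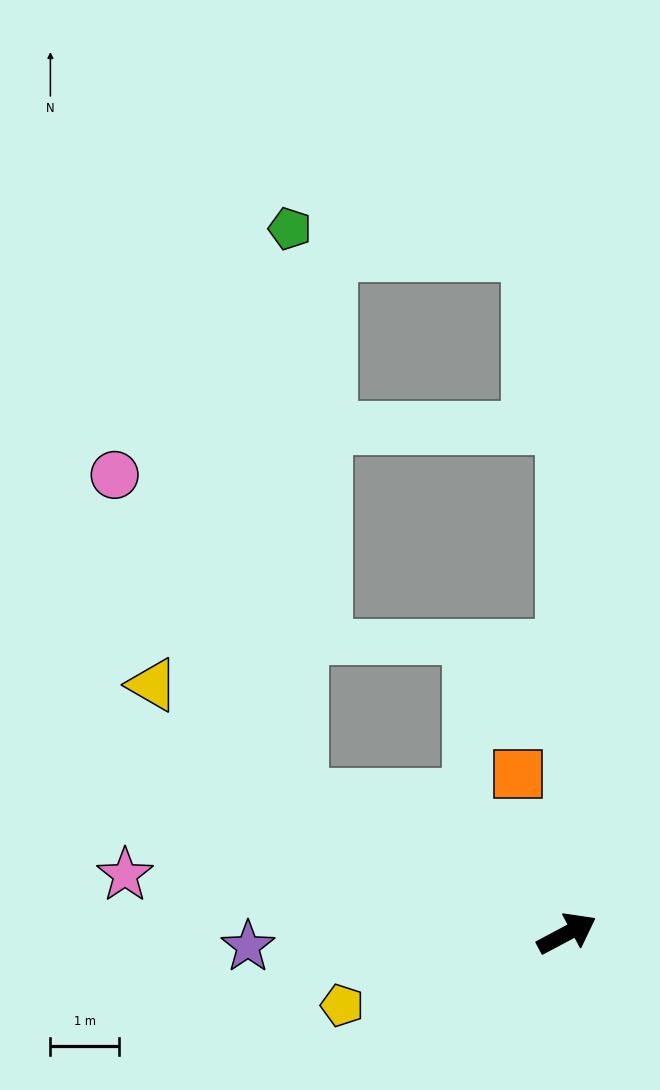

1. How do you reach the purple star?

turn left 154°, forward 4.7 m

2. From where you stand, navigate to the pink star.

turn left 144°, forward 6.5 m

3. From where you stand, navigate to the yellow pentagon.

turn left 170°, forward 3.4 m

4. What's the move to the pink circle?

blocked — turn left 125°, forward 4.4 m, then turn right 33°, forward 5.4 m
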